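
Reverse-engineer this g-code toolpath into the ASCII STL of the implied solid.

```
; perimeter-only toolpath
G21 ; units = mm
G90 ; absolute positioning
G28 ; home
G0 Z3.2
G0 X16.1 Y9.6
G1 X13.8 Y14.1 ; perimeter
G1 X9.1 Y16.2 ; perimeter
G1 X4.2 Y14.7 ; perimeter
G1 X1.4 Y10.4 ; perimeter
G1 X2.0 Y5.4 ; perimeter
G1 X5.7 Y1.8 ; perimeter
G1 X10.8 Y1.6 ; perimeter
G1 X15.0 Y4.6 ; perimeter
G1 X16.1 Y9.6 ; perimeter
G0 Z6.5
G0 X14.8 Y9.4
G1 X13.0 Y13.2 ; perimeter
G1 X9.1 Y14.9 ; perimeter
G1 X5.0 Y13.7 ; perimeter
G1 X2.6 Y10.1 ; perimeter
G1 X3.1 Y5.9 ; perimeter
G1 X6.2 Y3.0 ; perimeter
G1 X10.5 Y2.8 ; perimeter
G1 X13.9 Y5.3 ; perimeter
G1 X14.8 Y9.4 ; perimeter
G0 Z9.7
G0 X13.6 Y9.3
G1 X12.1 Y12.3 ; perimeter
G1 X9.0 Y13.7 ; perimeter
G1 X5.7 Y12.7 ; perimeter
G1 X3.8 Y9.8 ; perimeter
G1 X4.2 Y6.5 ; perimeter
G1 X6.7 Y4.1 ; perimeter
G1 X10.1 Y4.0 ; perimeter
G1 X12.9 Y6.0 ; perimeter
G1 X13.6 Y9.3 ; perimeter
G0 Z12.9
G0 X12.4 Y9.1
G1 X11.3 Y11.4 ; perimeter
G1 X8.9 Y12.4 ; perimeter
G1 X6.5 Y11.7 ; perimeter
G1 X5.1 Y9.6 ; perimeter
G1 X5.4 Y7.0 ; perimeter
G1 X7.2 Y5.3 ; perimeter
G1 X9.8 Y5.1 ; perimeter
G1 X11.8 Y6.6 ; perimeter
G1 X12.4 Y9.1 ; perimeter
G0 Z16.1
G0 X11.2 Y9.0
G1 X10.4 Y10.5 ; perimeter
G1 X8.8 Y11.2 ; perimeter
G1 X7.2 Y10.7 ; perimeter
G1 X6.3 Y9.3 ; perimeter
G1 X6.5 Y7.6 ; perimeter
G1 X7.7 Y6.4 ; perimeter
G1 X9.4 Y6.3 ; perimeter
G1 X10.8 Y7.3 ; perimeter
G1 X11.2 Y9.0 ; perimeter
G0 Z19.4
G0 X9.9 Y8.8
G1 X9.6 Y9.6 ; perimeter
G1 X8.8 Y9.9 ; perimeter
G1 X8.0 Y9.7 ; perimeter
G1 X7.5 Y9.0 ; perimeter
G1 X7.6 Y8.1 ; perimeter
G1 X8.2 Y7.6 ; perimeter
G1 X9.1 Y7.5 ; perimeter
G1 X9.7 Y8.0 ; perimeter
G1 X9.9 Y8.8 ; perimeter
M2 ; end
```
solid part
  facet normal 0.0000 0.0000 -1.0000
    outer loop
      vertex 9.2 17.4 0.0
      vertex 14.7 15.0 0.0
      vertex 17.3 9.7 0.0
    endloop
  endfacet
  facet normal 0.0000 0.0000 -1.0000
    outer loop
      vertex 3.5 15.7 0.0
      vertex 9.2 17.4 0.0
      vertex 17.3 9.7 0.0
    endloop
  endfacet
  facet normal 0.0000 0.0000 -1.0000
    outer loop
      vertex 0.2 10.7 0.0
      vertex 3.5 15.7 0.0
      vertex 17.3 9.7 0.0
    endloop
  endfacet
  facet normal 0.0000 0.0000 -1.0000
    outer loop
      vertex 0.9 4.8 0.0
      vertex 0.2 10.7 0.0
      vertex 17.3 9.7 0.0
    endloop
  endfacet
  facet normal 0.0000 0.0000 -1.0000
    outer loop
      vertex 5.2 0.7 0.0
      vertex 0.9 4.8 0.0
      vertex 17.3 9.7 0.0
    endloop
  endfacet
  facet normal 0.0000 0.0000 -1.0000
    outer loop
      vertex 11.2 0.4 0.0
      vertex 5.2 0.7 0.0
      vertex 17.3 9.7 0.0
    endloop
  endfacet
  facet normal 0.0000 0.0000 -1.0000
    outer loop
      vertex 16.0 3.9 0.0
      vertex 11.2 0.4 0.0
      vertex 17.3 9.7 0.0
    endloop
  endfacet
  facet normal 0.8444 0.4142 0.3397
    outer loop
      vertex 17.3 9.7 0.0
      vertex 14.7 15.0 0.0
      vertex 8.7 8.7 22.6
    endloop
  endfacet
  facet normal 0.3761 0.8619 0.3401
    outer loop
      vertex 14.7 15.0 0.0
      vertex 9.2 17.4 0.0
      vertex 8.7 8.7 22.6
    endloop
  endfacet
  facet normal -0.2687 0.9009 0.3409
    outer loop
      vertex 9.2 17.4 0.0
      vertex 3.5 15.7 0.0
      vertex 8.7 8.7 22.6
    endloop
  endfacet
  facet normal -0.7846 0.5178 0.3409
    outer loop
      vertex 3.5 15.7 0.0
      vertex 0.2 10.7 0.0
      vertex 8.7 8.7 22.6
    endloop
  endfacet
  facet normal -0.9334 -0.1107 0.3413
    outer loop
      vertex 0.2 10.7 0.0
      vertex 0.9 4.8 0.0
      vertex 8.7 8.7 22.6
    endloop
  endfacet
  facet normal -0.6486 -0.6803 0.3413
    outer loop
      vertex 0.9 4.8 0.0
      vertex 5.2 0.7 0.0
      vertex 8.7 8.7 22.6
    endloop
  endfacet
  facet normal -0.0470 -0.9393 0.3398
    outer loop
      vertex 5.2 0.7 0.0
      vertex 11.2 0.4 0.0
      vertex 8.7 8.7 22.6
    endloop
  endfacet
  facet normal 0.5540 -0.7598 0.3403
    outer loop
      vertex 11.2 0.4 0.0
      vertex 16.0 3.9 0.0
      vertex 8.7 8.7 22.6
    endloop
  endfacet
  facet normal 0.9176 -0.2057 0.3401
    outer loop
      vertex 16.0 3.9 0.0
      vertex 17.3 9.7 0.0
      vertex 8.7 8.7 22.6
    endloop
  endfacet
endsolid part

The G0 Z moves step by Δz≈3.2 mm. The G1 loops shrink linearly with z, so the solid tapers from its base footprint up to z≈22.6. Closing with a flat bottom cap and the tapered top and triangulating gives 16 facets — a regular 9-sided pyramid, base circumscribed radius ≈ 8.7 mm, apex at z ≈ 22.6 mm.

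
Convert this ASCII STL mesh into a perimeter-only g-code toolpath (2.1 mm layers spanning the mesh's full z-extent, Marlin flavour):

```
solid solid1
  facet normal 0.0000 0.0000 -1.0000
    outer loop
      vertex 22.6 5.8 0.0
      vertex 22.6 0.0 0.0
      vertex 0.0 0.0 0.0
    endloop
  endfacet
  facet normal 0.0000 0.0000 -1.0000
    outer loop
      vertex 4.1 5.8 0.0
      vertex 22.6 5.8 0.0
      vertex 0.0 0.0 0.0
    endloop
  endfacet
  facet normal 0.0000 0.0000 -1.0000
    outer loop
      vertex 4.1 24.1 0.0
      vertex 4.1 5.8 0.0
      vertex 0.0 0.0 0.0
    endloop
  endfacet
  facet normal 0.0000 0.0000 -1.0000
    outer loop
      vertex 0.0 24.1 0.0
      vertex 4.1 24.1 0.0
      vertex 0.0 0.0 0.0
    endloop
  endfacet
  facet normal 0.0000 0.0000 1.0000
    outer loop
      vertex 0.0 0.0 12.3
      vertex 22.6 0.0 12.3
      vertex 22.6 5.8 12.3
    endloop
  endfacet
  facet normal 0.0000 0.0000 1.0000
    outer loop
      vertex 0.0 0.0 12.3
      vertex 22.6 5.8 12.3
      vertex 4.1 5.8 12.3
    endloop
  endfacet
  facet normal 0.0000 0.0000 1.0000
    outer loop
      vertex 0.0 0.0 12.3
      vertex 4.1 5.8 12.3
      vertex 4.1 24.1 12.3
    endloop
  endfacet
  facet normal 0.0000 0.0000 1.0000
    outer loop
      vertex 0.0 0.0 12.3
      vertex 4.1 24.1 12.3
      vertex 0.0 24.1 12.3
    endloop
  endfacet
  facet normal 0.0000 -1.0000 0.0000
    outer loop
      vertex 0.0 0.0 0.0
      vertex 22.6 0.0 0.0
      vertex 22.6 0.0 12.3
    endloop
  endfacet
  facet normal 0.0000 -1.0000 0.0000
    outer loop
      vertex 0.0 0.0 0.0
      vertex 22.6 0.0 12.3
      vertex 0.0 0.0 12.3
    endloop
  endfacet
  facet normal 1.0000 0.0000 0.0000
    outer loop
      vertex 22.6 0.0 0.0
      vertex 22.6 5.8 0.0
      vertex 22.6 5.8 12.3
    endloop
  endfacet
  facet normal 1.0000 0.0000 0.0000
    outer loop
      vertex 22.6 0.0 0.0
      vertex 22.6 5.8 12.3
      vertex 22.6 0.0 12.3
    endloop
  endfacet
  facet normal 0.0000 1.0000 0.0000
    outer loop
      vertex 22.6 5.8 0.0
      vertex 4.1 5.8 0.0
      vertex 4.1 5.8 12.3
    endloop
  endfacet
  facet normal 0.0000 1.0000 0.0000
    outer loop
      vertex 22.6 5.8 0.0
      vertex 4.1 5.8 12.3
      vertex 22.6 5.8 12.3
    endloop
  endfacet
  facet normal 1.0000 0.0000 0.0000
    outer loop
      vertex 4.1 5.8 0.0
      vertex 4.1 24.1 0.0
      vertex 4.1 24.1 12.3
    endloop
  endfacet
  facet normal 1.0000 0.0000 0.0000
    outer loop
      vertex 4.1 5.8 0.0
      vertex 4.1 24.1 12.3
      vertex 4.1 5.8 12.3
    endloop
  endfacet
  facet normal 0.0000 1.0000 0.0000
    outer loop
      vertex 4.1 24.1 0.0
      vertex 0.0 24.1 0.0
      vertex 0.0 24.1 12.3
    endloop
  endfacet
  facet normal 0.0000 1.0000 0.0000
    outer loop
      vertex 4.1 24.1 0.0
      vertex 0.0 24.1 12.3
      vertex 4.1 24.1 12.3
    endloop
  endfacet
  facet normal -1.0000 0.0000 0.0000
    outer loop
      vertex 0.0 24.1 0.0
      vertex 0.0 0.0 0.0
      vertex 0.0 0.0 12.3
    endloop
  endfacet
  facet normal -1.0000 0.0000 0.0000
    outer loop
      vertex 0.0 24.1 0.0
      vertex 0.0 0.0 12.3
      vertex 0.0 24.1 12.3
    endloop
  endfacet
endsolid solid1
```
; perimeter-only toolpath
G21 ; units = mm
G90 ; absolute positioning
G28 ; home
; layer 1
G0 Z2.1
G0 X0.0 Y0.0
G1 X22.6 Y0.0
G1 X22.6 Y5.8
G1 X4.1 Y5.8
G1 X4.1 Y24.1
G1 X0.0 Y24.1
G1 X0.0 Y0.0
; layer 2
G0 Z4.1
G0 X0.0 Y0.0
G1 X22.6 Y0.0
G1 X22.6 Y5.8
G1 X4.1 Y5.8
G1 X4.1 Y24.1
G1 X0.0 Y24.1
G1 X0.0 Y0.0
; layer 3
G0 Z6.2
G0 X0.0 Y0.0
G1 X22.6 Y0.0
G1 X22.6 Y5.8
G1 X4.1 Y5.8
G1 X4.1 Y24.1
G1 X0.0 Y24.1
G1 X0.0 Y0.0
; layer 4
G0 Z8.2
G0 X0.0 Y0.0
G1 X22.6 Y0.0
G1 X22.6 Y5.8
G1 X4.1 Y5.8
G1 X4.1 Y24.1
G1 X0.0 Y24.1
G1 X0.0 Y0.0
; layer 5
G0 Z10.3
G0 X0.0 Y0.0
G1 X22.6 Y0.0
G1 X22.6 Y5.8
G1 X4.1 Y5.8
G1 X4.1 Y24.1
G1 X0.0 Y24.1
G1 X0.0 Y0.0
; layer 6
G0 Z12.3
G0 X0.0 Y0.0
G1 X22.6 Y0.0
G1 X22.6 Y5.8
G1 X4.1 Y5.8
G1 X4.1 Y24.1
G1 X0.0 Y24.1
G1 X0.0 Y0.0
M2 ; end

The solid is an L-shaped prism: outer 22.6 × 24.1 mm, arm thicknesses ≈ 5.8 mm (horizontal) and 4.1 mm (vertical), extruded 12.3 mm in z. Slicing at Δz = 2.1 mm — 6 equal slices spanning the solid's height, so layer i sits at z = i·h/6 — gives 6 non-empty perimeters. Each is a 6-segment closed polygon; G0 lifts to the layer z and rapids to the start vertex, then G1 traces the edges.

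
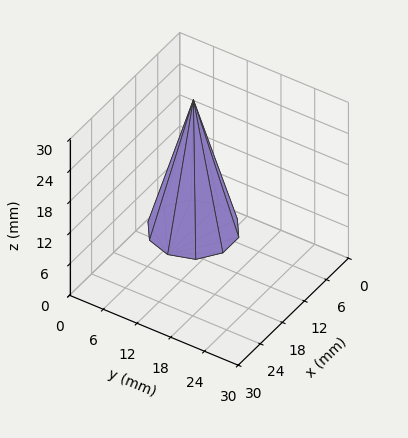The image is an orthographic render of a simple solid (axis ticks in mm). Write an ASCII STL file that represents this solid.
Reading the render: the shape is a regular 10-sided pyramid, base circumscribed radius ≈ 7 mm, apex at z ≈ 25 mm (dimensions read to the nearest mm from the axis ticks). For the STL, each face is triangulated and given an outward normal.

solid part
  facet normal 0.0000 0.0000 -1.0000
    outer loop
      vertex 9.163 13.657 0.000
      vertex 12.663 11.114 0.000
      vertex 14.000 7.000 0.000
    endloop
  endfacet
  facet normal 0.0000 0.0000 -1.0000
    outer loop
      vertex 4.837 13.657 0.000
      vertex 9.163 13.657 0.000
      vertex 14.000 7.000 0.000
    endloop
  endfacet
  facet normal 0.0000 0.0000 -1.0000
    outer loop
      vertex 1.337 11.114 0.000
      vertex 4.837 13.657 0.000
      vertex 14.000 7.000 0.000
    endloop
  endfacet
  facet normal 0.0000 0.0000 -1.0000
    outer loop
      vertex 0.000 7.000 0.000
      vertex 1.337 11.114 0.000
      vertex 14.000 7.000 0.000
    endloop
  endfacet
  facet normal 0.0000 0.0000 -1.0000
    outer loop
      vertex 1.337 2.886 0.000
      vertex 0.000 7.000 0.000
      vertex 14.000 7.000 0.000
    endloop
  endfacet
  facet normal 0.0000 0.0000 -1.0000
    outer loop
      vertex 4.837 0.343 0.000
      vertex 1.337 2.886 0.000
      vertex 14.000 7.000 0.000
    endloop
  endfacet
  facet normal 0.0000 0.0000 -1.0000
    outer loop
      vertex 9.163 0.343 0.000
      vertex 4.837 0.343 0.000
      vertex 14.000 7.000 0.000
    endloop
  endfacet
  facet normal 0.0000 0.0000 -1.0000
    outer loop
      vertex 12.663 2.886 0.000
      vertex 9.163 0.343 0.000
      vertex 14.000 7.000 0.000
    endloop
  endfacet
  facet normal 0.9190 0.2987 0.2573
    outer loop
      vertex 14.000 7.000 0.000
      vertex 12.663 11.114 0.000
      vertex 7.000 7.000 25.000
    endloop
  endfacet
  facet normal 0.5680 0.7818 0.2573
    outer loop
      vertex 12.663 11.114 0.000
      vertex 9.163 13.657 0.000
      vertex 7.000 7.000 25.000
    endloop
  endfacet
  facet normal 0.0000 0.9663 0.2573
    outer loop
      vertex 9.163 13.657 0.000
      vertex 4.837 13.657 0.000
      vertex 7.000 7.000 25.000
    endloop
  endfacet
  facet normal -0.5680 0.7818 0.2573
    outer loop
      vertex 4.837 13.657 0.000
      vertex 1.337 11.114 0.000
      vertex 7.000 7.000 25.000
    endloop
  endfacet
  facet normal -0.9190 0.2987 0.2573
    outer loop
      vertex 1.337 11.114 0.000
      vertex 0.000 7.000 0.000
      vertex 7.000 7.000 25.000
    endloop
  endfacet
  facet normal -0.9190 -0.2987 0.2573
    outer loop
      vertex 0.000 7.000 0.000
      vertex 1.337 2.886 0.000
      vertex 7.000 7.000 25.000
    endloop
  endfacet
  facet normal -0.5680 -0.7818 0.2573
    outer loop
      vertex 1.337 2.886 0.000
      vertex 4.837 0.343 0.000
      vertex 7.000 7.000 25.000
    endloop
  endfacet
  facet normal 0.0000 -0.9663 0.2573
    outer loop
      vertex 4.837 0.343 0.000
      vertex 9.163 0.343 0.000
      vertex 7.000 7.000 25.000
    endloop
  endfacet
  facet normal 0.5680 -0.7818 0.2573
    outer loop
      vertex 9.163 0.343 0.000
      vertex 12.663 2.886 0.000
      vertex 7.000 7.000 25.000
    endloop
  endfacet
  facet normal 0.9190 -0.2987 0.2573
    outer loop
      vertex 12.663 2.886 0.000
      vertex 14.000 7.000 0.000
      vertex 7.000 7.000 25.000
    endloop
  endfacet
endsolid part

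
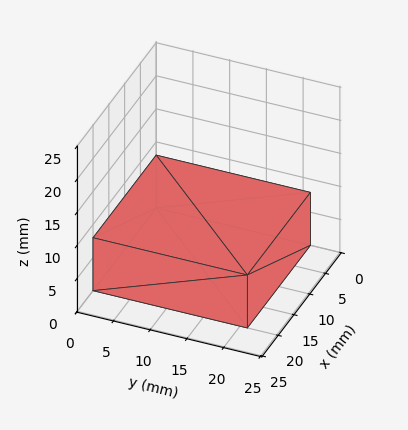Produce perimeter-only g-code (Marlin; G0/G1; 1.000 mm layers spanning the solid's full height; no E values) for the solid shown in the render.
Reading the render: the shape is a rectangular box, roughly 20 × 21 mm footprint and 8 mm tall (dimensions read to the nearest mm from the axis ticks). For the g-code, the solid's height is divided into equal slices at the stated Δz and each level perimeter traced with G1 moves after a G0 lift.

; perimeter-only toolpath
G21 ; units = mm
G90 ; absolute positioning
G28 ; home
; layer 1
G0 Z1.000
G0 X0.000 Y0.000
G1 X20.000 Y0.000
G1 X20.000 Y21.000
G1 X0.000 Y21.000
G1 X0.000 Y0.000
; layer 2
G0 Z2.000
G0 X0.000 Y0.000
G1 X20.000 Y0.000
G1 X20.000 Y21.000
G1 X0.000 Y21.000
G1 X0.000 Y0.000
; layer 3
G0 Z3.000
G0 X0.000 Y0.000
G1 X20.000 Y0.000
G1 X20.000 Y21.000
G1 X0.000 Y21.000
G1 X0.000 Y0.000
; layer 4
G0 Z4.000
G0 X0.000 Y0.000
G1 X20.000 Y0.000
G1 X20.000 Y21.000
G1 X0.000 Y21.000
G1 X0.000 Y0.000
; layer 5
G0 Z5.000
G0 X0.000 Y0.000
G1 X20.000 Y0.000
G1 X20.000 Y21.000
G1 X0.000 Y21.000
G1 X0.000 Y0.000
; layer 6
G0 Z6.000
G0 X0.000 Y0.000
G1 X20.000 Y0.000
G1 X20.000 Y21.000
G1 X0.000 Y21.000
G1 X0.000 Y0.000
; layer 7
G0 Z7.000
G0 X0.000 Y0.000
G1 X20.000 Y0.000
G1 X20.000 Y21.000
G1 X0.000 Y21.000
G1 X0.000 Y0.000
; layer 8
G0 Z8.000
G0 X0.000 Y0.000
G1 X20.000 Y0.000
G1 X20.000 Y21.000
G1 X0.000 Y21.000
G1 X0.000 Y0.000
M2 ; end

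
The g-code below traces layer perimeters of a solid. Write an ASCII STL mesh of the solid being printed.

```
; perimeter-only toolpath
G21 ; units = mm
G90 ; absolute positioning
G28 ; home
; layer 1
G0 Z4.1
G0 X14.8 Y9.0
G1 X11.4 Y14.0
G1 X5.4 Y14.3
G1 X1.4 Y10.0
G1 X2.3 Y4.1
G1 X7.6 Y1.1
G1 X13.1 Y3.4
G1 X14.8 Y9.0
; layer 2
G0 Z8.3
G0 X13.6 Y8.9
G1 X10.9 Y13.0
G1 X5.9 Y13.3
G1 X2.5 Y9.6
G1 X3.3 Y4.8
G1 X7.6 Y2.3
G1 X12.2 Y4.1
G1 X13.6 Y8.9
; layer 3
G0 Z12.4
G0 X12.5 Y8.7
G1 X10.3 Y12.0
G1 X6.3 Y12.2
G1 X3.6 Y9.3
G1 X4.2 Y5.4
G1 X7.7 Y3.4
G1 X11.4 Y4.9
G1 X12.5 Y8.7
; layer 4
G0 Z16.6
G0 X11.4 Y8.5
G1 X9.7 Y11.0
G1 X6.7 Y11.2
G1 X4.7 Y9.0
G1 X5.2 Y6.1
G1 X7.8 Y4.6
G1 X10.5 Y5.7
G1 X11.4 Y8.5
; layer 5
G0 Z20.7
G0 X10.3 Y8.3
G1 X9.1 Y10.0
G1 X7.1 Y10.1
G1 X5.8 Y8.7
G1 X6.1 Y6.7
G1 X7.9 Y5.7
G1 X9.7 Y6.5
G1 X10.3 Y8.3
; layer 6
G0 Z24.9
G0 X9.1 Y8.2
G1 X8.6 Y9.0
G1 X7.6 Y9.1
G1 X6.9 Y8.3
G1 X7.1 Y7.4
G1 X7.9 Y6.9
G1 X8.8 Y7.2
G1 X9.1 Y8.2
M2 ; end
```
solid part
  facet normal 0.0000 0.0000 -1.0000
    outer loop
      vertex 5.0 15.4 0.0
      vertex 12.0 15.0 0.0
      vertex 15.9 9.2 0.0
    endloop
  endfacet
  facet normal 0.0000 0.0000 -1.0000
    outer loop
      vertex 0.3 10.3 0.0
      vertex 5.0 15.4 0.0
      vertex 15.9 9.2 0.0
    endloop
  endfacet
  facet normal 0.0000 0.0000 -1.0000
    outer loop
      vertex 1.4 3.5 0.0
      vertex 0.3 10.3 0.0
      vertex 15.9 9.2 0.0
    endloop
  endfacet
  facet normal 0.0000 0.0000 -1.0000
    outer loop
      vertex 7.5 0.0 0.0
      vertex 1.4 3.5 0.0
      vertex 15.9 9.2 0.0
    endloop
  endfacet
  facet normal 0.0000 0.0000 -1.0000
    outer loop
      vertex 13.9 2.6 0.0
      vertex 7.5 0.0 0.0
      vertex 15.9 9.2 0.0
    endloop
  endfacet
  facet normal 0.8052 0.5414 0.2418
    outer loop
      vertex 15.9 9.2 0.0
      vertex 12.0 15.0 0.0
      vertex 8.0 8.0 29.0
    endloop
  endfacet
  facet normal 0.0554 0.9688 0.2415
    outer loop
      vertex 12.0 15.0 0.0
      vertex 5.0 15.4 0.0
      vertex 8.0 8.0 29.0
    endloop
  endfacet
  facet normal -0.7136 0.6576 0.2416
    outer loop
      vertex 5.0 15.4 0.0
      vertex 0.3 10.3 0.0
      vertex 8.0 8.0 29.0
    endloop
  endfacet
  facet normal -0.9578 -0.1549 0.2420
    outer loop
      vertex 0.3 10.3 0.0
      vertex 1.4 3.5 0.0
      vertex 8.0 8.0 29.0
    endloop
  endfacet
  facet normal -0.4831 -0.8419 0.2406
    outer loop
      vertex 1.4 3.5 0.0
      vertex 7.5 0.0 0.0
      vertex 8.0 8.0 29.0
    endloop
  endfacet
  facet normal 0.3652 -0.8990 0.2417
    outer loop
      vertex 7.5 0.0 0.0
      vertex 13.9 2.6 0.0
      vertex 8.0 8.0 29.0
    endloop
  endfacet
  facet normal 0.9287 -0.2814 0.2414
    outer loop
      vertex 13.9 2.6 0.0
      vertex 15.9 9.2 0.0
      vertex 8.0 8.0 29.0
    endloop
  endfacet
endsolid part

The G0 Z moves step by Δz≈4.1 mm. The G1 loops shrink linearly with z, so the solid tapers from its base footprint up to z≈29. Closing with a flat bottom cap and the tapered top and triangulating gives 12 facets — a regular 7-sided pyramid, base circumscribed radius ≈ 8 mm, apex at z ≈ 29 mm.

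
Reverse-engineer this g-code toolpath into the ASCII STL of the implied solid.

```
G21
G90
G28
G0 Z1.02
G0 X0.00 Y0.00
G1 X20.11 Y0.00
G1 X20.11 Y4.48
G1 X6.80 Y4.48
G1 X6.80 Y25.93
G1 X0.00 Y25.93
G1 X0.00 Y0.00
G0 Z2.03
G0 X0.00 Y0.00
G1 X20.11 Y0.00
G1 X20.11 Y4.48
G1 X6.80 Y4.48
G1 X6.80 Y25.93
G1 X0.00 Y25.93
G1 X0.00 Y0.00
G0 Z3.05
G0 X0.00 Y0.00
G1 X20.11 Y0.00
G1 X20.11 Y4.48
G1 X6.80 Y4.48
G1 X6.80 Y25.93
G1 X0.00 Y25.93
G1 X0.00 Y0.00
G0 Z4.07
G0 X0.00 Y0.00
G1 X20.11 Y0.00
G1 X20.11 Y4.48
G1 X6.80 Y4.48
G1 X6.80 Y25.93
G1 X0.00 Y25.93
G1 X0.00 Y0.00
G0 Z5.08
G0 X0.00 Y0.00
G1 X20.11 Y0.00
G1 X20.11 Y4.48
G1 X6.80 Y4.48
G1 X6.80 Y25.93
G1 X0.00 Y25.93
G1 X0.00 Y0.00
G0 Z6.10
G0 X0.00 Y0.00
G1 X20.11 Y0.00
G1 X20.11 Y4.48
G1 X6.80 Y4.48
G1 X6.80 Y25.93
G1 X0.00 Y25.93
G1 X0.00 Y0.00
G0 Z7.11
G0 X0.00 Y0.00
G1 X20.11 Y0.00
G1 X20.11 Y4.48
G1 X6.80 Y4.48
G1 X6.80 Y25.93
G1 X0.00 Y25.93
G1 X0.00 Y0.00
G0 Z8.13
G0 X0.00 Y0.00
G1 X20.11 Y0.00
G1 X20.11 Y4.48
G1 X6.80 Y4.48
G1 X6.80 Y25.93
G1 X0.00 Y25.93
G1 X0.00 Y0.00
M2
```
solid part
  facet normal 0.0000 0.0000 -1.0000
    outer loop
      vertex 20.11 4.48 0.00
      vertex 20.11 0.00 0.00
      vertex 0.00 0.00 0.00
    endloop
  endfacet
  facet normal 0.0000 0.0000 -1.0000
    outer loop
      vertex 6.80 4.48 0.00
      vertex 20.11 4.48 0.00
      vertex 0.00 0.00 0.00
    endloop
  endfacet
  facet normal 0.0000 0.0000 -1.0000
    outer loop
      vertex 6.80 25.93 0.00
      vertex 6.80 4.48 0.00
      vertex 0.00 0.00 0.00
    endloop
  endfacet
  facet normal 0.0000 0.0000 -1.0000
    outer loop
      vertex 0.00 25.93 0.00
      vertex 6.80 25.93 0.00
      vertex 0.00 0.00 0.00
    endloop
  endfacet
  facet normal 0.0000 0.0000 1.0000
    outer loop
      vertex 0.00 0.00 8.13
      vertex 20.11 0.00 8.13
      vertex 20.11 4.48 8.13
    endloop
  endfacet
  facet normal 0.0000 0.0000 1.0000
    outer loop
      vertex 0.00 0.00 8.13
      vertex 20.11 4.48 8.13
      vertex 6.80 4.48 8.13
    endloop
  endfacet
  facet normal 0.0000 0.0000 1.0000
    outer loop
      vertex 0.00 0.00 8.13
      vertex 6.80 4.48 8.13
      vertex 6.80 25.93 8.13
    endloop
  endfacet
  facet normal 0.0000 0.0000 1.0000
    outer loop
      vertex 0.00 0.00 8.13
      vertex 6.80 25.93 8.13
      vertex 0.00 25.93 8.13
    endloop
  endfacet
  facet normal 0.0000 -1.0000 0.0000
    outer loop
      vertex 0.00 0.00 0.00
      vertex 20.11 0.00 0.00
      vertex 20.11 0.00 8.13
    endloop
  endfacet
  facet normal 0.0000 -1.0000 0.0000
    outer loop
      vertex 0.00 0.00 0.00
      vertex 20.11 0.00 8.13
      vertex 0.00 0.00 8.13
    endloop
  endfacet
  facet normal 1.0000 0.0000 0.0000
    outer loop
      vertex 20.11 0.00 0.00
      vertex 20.11 4.48 0.00
      vertex 20.11 4.48 8.13
    endloop
  endfacet
  facet normal 1.0000 0.0000 0.0000
    outer loop
      vertex 20.11 0.00 0.00
      vertex 20.11 4.48 8.13
      vertex 20.11 0.00 8.13
    endloop
  endfacet
  facet normal 0.0000 1.0000 0.0000
    outer loop
      vertex 20.11 4.48 0.00
      vertex 6.80 4.48 0.00
      vertex 6.80 4.48 8.13
    endloop
  endfacet
  facet normal 0.0000 1.0000 0.0000
    outer loop
      vertex 20.11 4.48 0.00
      vertex 6.80 4.48 8.13
      vertex 20.11 4.48 8.13
    endloop
  endfacet
  facet normal 1.0000 0.0000 0.0000
    outer loop
      vertex 6.80 4.48 0.00
      vertex 6.80 25.93 0.00
      vertex 6.80 25.93 8.13
    endloop
  endfacet
  facet normal 1.0000 0.0000 0.0000
    outer loop
      vertex 6.80 4.48 0.00
      vertex 6.80 25.93 8.13
      vertex 6.80 4.48 8.13
    endloop
  endfacet
  facet normal 0.0000 1.0000 0.0000
    outer loop
      vertex 6.80 25.93 0.00
      vertex 0.00 25.93 0.00
      vertex 0.00 25.93 8.13
    endloop
  endfacet
  facet normal 0.0000 1.0000 0.0000
    outer loop
      vertex 6.80 25.93 0.00
      vertex 0.00 25.93 8.13
      vertex 6.80 25.93 8.13
    endloop
  endfacet
  facet normal -1.0000 0.0000 0.0000
    outer loop
      vertex 0.00 25.93 0.00
      vertex 0.00 0.00 0.00
      vertex 0.00 0.00 8.13
    endloop
  endfacet
  facet normal -1.0000 0.0000 0.0000
    outer loop
      vertex 0.00 25.93 0.00
      vertex 0.00 0.00 8.13
      vertex 0.00 25.93 8.13
    endloop
  endfacet
endsolid part

The G0 Z moves step by Δz≈1.02 mm. Every layer's G1 loop is the same polygon, so the solid is a straight extrusion of it from z=0 to z≈8.13. Closing with flat bottom and top caps and triangulating gives 20 facets — an L-shaped prism: outer 20.1 × 25.9 mm, arm thicknesses ≈ 4.48 mm (horizontal) and 6.8 mm (vertical), extruded 8.13 mm in z.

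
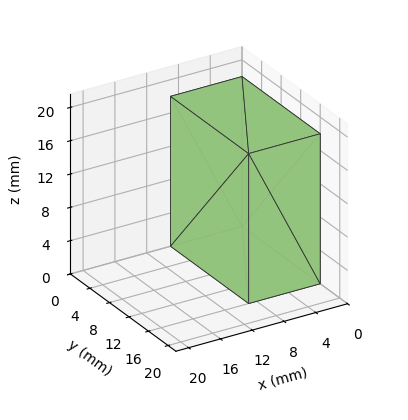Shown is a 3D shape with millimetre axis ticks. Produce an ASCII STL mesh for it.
Reading the render: the shape is a rectangular box, roughly 9 × 16 mm footprint and 18 mm tall (dimensions read to the nearest mm from the axis ticks). For the STL, each face is triangulated and given an outward normal.

solid part
  facet normal 0.0000 0.0000 -1.0000
    outer loop
      vertex 9.000 16.000 0.000
      vertex 9.000 0.000 0.000
      vertex 0.000 0.000 0.000
    endloop
  endfacet
  facet normal 0.0000 0.0000 -1.0000
    outer loop
      vertex 0.000 16.000 0.000
      vertex 9.000 16.000 0.000
      vertex 0.000 0.000 0.000
    endloop
  endfacet
  facet normal 0.0000 0.0000 1.0000
    outer loop
      vertex 0.000 0.000 18.000
      vertex 9.000 0.000 18.000
      vertex 9.000 16.000 18.000
    endloop
  endfacet
  facet normal 0.0000 0.0000 1.0000
    outer loop
      vertex 0.000 0.000 18.000
      vertex 9.000 16.000 18.000
      vertex 0.000 16.000 18.000
    endloop
  endfacet
  facet normal 0.0000 -1.0000 0.0000
    outer loop
      vertex 0.000 0.000 0.000
      vertex 9.000 0.000 0.000
      vertex 9.000 0.000 18.000
    endloop
  endfacet
  facet normal 0.0000 -1.0000 0.0000
    outer loop
      vertex 0.000 0.000 0.000
      vertex 9.000 0.000 18.000
      vertex 0.000 0.000 18.000
    endloop
  endfacet
  facet normal 0.0000 1.0000 0.0000
    outer loop
      vertex 9.000 16.000 18.000
      vertex 9.000 16.000 0.000
      vertex 0.000 16.000 0.000
    endloop
  endfacet
  facet normal 0.0000 1.0000 0.0000
    outer loop
      vertex 0.000 16.000 18.000
      vertex 9.000 16.000 18.000
      vertex 0.000 16.000 0.000
    endloop
  endfacet
  facet normal -1.0000 0.0000 0.0000
    outer loop
      vertex 0.000 16.000 18.000
      vertex 0.000 16.000 0.000
      vertex 0.000 0.000 0.000
    endloop
  endfacet
  facet normal -1.0000 0.0000 0.0000
    outer loop
      vertex 0.000 0.000 18.000
      vertex 0.000 16.000 18.000
      vertex 0.000 0.000 0.000
    endloop
  endfacet
  facet normal 1.0000 0.0000 0.0000
    outer loop
      vertex 9.000 0.000 0.000
      vertex 9.000 16.000 0.000
      vertex 9.000 16.000 18.000
    endloop
  endfacet
  facet normal 1.0000 0.0000 0.0000
    outer loop
      vertex 9.000 0.000 0.000
      vertex 9.000 16.000 18.000
      vertex 9.000 0.000 18.000
    endloop
  endfacet
endsolid part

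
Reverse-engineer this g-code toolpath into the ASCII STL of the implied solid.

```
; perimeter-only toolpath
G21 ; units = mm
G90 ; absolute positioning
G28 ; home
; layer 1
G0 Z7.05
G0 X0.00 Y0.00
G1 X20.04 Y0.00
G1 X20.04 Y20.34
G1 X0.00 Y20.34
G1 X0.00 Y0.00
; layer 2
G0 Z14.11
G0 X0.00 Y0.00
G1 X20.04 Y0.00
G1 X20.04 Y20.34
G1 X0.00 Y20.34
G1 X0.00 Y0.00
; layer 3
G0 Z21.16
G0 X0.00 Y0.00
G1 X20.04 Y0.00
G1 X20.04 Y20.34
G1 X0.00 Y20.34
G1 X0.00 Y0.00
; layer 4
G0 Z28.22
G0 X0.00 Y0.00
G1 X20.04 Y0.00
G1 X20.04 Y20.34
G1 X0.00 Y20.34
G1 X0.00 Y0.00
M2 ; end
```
solid part
  facet normal 0.0000 0.0000 -1.0000
    outer loop
      vertex 20.04 20.34 0.00
      vertex 20.04 0.00 0.00
      vertex 0.00 0.00 0.00
    endloop
  endfacet
  facet normal 0.0000 0.0000 -1.0000
    outer loop
      vertex 0.00 20.34 0.00
      vertex 20.04 20.34 0.00
      vertex 0.00 0.00 0.00
    endloop
  endfacet
  facet normal 0.0000 0.0000 1.0000
    outer loop
      vertex 0.00 0.00 28.22
      vertex 20.04 0.00 28.22
      vertex 20.04 20.34 28.22
    endloop
  endfacet
  facet normal 0.0000 0.0000 1.0000
    outer loop
      vertex 0.00 0.00 28.22
      vertex 20.04 20.34 28.22
      vertex 0.00 20.34 28.22
    endloop
  endfacet
  facet normal 0.0000 -1.0000 0.0000
    outer loop
      vertex 0.00 0.00 0.00
      vertex 20.04 0.00 0.00
      vertex 20.04 0.00 28.22
    endloop
  endfacet
  facet normal 0.0000 -1.0000 0.0000
    outer loop
      vertex 0.00 0.00 0.00
      vertex 20.04 0.00 28.22
      vertex 0.00 0.00 28.22
    endloop
  endfacet
  facet normal 0.0000 1.0000 0.0000
    outer loop
      vertex 20.04 20.34 28.22
      vertex 20.04 20.34 0.00
      vertex 0.00 20.34 0.00
    endloop
  endfacet
  facet normal 0.0000 1.0000 0.0000
    outer loop
      vertex 0.00 20.34 28.22
      vertex 20.04 20.34 28.22
      vertex 0.00 20.34 0.00
    endloop
  endfacet
  facet normal -1.0000 0.0000 0.0000
    outer loop
      vertex 0.00 20.34 28.22
      vertex 0.00 20.34 0.00
      vertex 0.00 0.00 0.00
    endloop
  endfacet
  facet normal -1.0000 0.0000 0.0000
    outer loop
      vertex 0.00 0.00 28.22
      vertex 0.00 20.34 28.22
      vertex 0.00 0.00 0.00
    endloop
  endfacet
  facet normal 1.0000 0.0000 0.0000
    outer loop
      vertex 20.04 0.00 0.00
      vertex 20.04 20.34 0.00
      vertex 20.04 20.34 28.22
    endloop
  endfacet
  facet normal 1.0000 0.0000 0.0000
    outer loop
      vertex 20.04 0.00 0.00
      vertex 20.04 20.34 28.22
      vertex 20.04 0.00 28.22
    endloop
  endfacet
endsolid part

The G0 Z moves step by Δz≈7.05 mm. Every layer's G1 loop is the same polygon, so the solid is a straight extrusion of it from z=0 to z≈28.2. Closing with flat bottom and top caps and triangulating gives 12 facets — a rectangular box, roughly 20 × 20.3 mm footprint and 28.2 mm tall.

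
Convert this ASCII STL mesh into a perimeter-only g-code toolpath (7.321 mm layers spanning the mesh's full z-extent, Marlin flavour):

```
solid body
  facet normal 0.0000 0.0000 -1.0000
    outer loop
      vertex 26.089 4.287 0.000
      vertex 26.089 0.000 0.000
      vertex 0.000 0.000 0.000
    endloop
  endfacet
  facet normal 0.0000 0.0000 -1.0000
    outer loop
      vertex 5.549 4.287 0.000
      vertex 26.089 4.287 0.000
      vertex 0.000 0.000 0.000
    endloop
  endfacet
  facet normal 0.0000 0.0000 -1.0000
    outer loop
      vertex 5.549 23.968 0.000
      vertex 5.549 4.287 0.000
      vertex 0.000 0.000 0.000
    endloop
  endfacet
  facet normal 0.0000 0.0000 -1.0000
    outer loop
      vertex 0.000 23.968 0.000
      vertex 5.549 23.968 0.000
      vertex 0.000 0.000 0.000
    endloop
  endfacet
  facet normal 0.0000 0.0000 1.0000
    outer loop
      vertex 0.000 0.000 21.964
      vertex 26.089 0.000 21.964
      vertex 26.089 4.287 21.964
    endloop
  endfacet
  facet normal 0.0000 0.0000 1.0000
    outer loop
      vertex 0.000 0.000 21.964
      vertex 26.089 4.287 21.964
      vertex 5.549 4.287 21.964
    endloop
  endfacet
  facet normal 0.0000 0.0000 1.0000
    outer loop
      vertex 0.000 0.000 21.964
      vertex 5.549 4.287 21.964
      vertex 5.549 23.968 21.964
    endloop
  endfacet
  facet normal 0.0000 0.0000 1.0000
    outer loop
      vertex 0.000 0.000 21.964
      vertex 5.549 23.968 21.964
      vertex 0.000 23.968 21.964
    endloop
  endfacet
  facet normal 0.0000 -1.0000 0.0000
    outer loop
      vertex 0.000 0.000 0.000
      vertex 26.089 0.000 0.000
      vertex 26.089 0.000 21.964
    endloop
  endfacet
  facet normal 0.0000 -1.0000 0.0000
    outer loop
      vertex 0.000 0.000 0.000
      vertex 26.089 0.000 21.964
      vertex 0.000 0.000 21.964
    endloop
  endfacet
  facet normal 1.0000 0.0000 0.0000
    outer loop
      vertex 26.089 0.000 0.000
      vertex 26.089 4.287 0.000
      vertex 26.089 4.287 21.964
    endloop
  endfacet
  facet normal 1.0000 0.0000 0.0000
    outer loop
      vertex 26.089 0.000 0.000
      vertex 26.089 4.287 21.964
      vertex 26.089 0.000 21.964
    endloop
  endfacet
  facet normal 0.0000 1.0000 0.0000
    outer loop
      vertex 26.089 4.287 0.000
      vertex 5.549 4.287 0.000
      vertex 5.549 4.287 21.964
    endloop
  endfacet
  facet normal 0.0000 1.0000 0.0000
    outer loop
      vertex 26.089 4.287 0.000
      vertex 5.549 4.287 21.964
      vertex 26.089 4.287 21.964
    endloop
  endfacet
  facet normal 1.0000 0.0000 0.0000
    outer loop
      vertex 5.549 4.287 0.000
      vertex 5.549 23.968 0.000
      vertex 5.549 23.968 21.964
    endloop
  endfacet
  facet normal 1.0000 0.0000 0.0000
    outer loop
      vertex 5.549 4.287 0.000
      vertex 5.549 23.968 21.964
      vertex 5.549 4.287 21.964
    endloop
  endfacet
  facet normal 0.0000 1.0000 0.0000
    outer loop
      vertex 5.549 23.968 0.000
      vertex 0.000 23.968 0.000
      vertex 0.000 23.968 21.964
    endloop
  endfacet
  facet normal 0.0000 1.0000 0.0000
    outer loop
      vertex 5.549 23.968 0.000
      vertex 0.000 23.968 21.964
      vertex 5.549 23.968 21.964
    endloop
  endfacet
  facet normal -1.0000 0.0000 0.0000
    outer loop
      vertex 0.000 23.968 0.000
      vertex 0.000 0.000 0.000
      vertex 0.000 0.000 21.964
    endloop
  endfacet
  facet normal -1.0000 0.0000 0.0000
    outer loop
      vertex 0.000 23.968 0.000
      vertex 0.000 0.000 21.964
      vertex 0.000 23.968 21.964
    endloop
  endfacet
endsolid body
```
; perimeter-only toolpath
G21 ; units = mm
G90 ; absolute positioning
G28 ; home
; layer 1
G0 Z7.321
G0 X0.000 Y0.000
G1 X26.089 Y0.000
G1 X26.089 Y4.287
G1 X5.549 Y4.287
G1 X5.549 Y23.968
G1 X0.000 Y23.968
G1 X0.000 Y0.000
; layer 2
G0 Z14.643
G0 X0.000 Y0.000
G1 X26.089 Y0.000
G1 X26.089 Y4.287
G1 X5.549 Y4.287
G1 X5.549 Y23.968
G1 X0.000 Y23.968
G1 X0.000 Y0.000
; layer 3
G0 Z21.964
G0 X0.000 Y0.000
G1 X26.089 Y0.000
G1 X26.089 Y4.287
G1 X5.549 Y4.287
G1 X5.549 Y23.968
G1 X0.000 Y23.968
G1 X0.000 Y0.000
M2 ; end

The solid is an L-shaped prism: outer 26.1 × 24 mm, arm thicknesses ≈ 4.29 mm (horizontal) and 5.55 mm (vertical), extruded 22 mm in z. Slicing at Δz = 7.321 mm — 3 equal slices spanning the solid's height, so layer i sits at z = i·h/3 — gives 3 non-empty perimeters. Each is a 6-segment closed polygon; G0 lifts to the layer z and rapids to the start vertex, then G1 traces the edges.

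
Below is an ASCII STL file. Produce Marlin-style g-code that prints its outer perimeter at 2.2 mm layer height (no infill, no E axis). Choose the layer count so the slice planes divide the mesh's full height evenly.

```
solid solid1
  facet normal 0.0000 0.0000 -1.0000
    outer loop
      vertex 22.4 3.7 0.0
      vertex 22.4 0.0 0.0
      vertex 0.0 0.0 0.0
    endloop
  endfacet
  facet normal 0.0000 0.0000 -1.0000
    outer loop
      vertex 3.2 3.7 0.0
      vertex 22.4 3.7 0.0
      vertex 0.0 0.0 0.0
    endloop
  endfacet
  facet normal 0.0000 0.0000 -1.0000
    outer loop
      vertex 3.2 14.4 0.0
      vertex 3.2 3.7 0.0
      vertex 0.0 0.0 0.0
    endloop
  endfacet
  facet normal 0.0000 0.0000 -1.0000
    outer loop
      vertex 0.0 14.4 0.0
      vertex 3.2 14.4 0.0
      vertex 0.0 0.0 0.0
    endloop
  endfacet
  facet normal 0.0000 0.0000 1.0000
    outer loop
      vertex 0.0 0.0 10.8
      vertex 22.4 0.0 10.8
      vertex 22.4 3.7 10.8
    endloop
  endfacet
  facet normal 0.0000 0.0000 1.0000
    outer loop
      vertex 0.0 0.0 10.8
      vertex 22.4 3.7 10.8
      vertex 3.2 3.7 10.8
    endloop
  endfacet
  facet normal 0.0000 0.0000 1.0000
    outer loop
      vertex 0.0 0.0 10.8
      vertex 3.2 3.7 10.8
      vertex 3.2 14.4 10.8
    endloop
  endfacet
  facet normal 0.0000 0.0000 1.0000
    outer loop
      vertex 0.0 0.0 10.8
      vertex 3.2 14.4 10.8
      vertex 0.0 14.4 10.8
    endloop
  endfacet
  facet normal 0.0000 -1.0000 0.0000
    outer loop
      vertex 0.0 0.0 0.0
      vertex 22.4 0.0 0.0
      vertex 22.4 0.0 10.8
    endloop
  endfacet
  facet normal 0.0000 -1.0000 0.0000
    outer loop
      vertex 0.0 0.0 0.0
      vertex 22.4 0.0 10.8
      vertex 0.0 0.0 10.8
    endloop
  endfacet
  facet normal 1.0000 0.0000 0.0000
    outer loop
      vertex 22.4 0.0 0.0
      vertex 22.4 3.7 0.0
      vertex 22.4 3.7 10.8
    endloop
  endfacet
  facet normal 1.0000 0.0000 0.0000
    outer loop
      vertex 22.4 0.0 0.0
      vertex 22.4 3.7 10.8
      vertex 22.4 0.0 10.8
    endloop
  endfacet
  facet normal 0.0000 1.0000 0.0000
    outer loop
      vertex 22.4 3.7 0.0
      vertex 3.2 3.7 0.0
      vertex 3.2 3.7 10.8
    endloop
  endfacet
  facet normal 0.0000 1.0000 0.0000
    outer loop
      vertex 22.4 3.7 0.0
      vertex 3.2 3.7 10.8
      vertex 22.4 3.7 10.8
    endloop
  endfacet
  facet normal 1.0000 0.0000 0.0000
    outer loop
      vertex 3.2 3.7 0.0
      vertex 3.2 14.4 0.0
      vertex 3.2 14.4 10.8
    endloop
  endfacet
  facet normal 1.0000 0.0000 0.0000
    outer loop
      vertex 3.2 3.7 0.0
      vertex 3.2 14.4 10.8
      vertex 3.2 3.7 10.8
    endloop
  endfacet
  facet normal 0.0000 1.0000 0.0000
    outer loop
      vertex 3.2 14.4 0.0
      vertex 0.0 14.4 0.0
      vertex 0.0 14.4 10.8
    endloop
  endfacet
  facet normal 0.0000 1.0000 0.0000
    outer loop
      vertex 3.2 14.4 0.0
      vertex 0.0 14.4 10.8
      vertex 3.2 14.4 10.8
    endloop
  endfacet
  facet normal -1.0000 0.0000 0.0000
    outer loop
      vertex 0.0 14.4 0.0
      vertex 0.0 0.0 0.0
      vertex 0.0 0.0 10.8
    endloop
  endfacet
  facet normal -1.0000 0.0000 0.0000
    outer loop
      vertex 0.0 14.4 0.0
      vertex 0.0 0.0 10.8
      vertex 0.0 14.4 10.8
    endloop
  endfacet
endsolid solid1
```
; perimeter-only toolpath
G21 ; units = mm
G90 ; absolute positioning
G28 ; home
; layer 1
G0 Z2.2
G0 X0.0 Y0.0
G1 X22.4 Y0.0
G1 X22.4 Y3.7
G1 X3.2 Y3.7
G1 X3.2 Y14.4
G1 X0.0 Y14.4
G1 X0.0 Y0.0
; layer 2
G0 Z4.3
G0 X0.0 Y0.0
G1 X22.4 Y0.0
G1 X22.4 Y3.7
G1 X3.2 Y3.7
G1 X3.2 Y14.4
G1 X0.0 Y14.4
G1 X0.0 Y0.0
; layer 3
G0 Z6.5
G0 X0.0 Y0.0
G1 X22.4 Y0.0
G1 X22.4 Y3.7
G1 X3.2 Y3.7
G1 X3.2 Y14.4
G1 X0.0 Y14.4
G1 X0.0 Y0.0
; layer 4
G0 Z8.6
G0 X0.0 Y0.0
G1 X22.4 Y0.0
G1 X22.4 Y3.7
G1 X3.2 Y3.7
G1 X3.2 Y14.4
G1 X0.0 Y14.4
G1 X0.0 Y0.0
; layer 5
G0 Z10.8
G0 X0.0 Y0.0
G1 X22.4 Y0.0
G1 X22.4 Y3.7
G1 X3.2 Y3.7
G1 X3.2 Y14.4
G1 X0.0 Y14.4
G1 X0.0 Y0.0
M2 ; end

The solid is an L-shaped prism: outer 22.4 × 14.4 mm, arm thicknesses ≈ 3.7 mm (horizontal) and 3.2 mm (vertical), extruded 10.8 mm in z. Slicing at Δz = 2.2 mm — 5 equal slices spanning the solid's height, so layer i sits at z = i·h/5 — gives 5 non-empty perimeters. Each is a 6-segment closed polygon; G0 lifts to the layer z and rapids to the start vertex, then G1 traces the edges.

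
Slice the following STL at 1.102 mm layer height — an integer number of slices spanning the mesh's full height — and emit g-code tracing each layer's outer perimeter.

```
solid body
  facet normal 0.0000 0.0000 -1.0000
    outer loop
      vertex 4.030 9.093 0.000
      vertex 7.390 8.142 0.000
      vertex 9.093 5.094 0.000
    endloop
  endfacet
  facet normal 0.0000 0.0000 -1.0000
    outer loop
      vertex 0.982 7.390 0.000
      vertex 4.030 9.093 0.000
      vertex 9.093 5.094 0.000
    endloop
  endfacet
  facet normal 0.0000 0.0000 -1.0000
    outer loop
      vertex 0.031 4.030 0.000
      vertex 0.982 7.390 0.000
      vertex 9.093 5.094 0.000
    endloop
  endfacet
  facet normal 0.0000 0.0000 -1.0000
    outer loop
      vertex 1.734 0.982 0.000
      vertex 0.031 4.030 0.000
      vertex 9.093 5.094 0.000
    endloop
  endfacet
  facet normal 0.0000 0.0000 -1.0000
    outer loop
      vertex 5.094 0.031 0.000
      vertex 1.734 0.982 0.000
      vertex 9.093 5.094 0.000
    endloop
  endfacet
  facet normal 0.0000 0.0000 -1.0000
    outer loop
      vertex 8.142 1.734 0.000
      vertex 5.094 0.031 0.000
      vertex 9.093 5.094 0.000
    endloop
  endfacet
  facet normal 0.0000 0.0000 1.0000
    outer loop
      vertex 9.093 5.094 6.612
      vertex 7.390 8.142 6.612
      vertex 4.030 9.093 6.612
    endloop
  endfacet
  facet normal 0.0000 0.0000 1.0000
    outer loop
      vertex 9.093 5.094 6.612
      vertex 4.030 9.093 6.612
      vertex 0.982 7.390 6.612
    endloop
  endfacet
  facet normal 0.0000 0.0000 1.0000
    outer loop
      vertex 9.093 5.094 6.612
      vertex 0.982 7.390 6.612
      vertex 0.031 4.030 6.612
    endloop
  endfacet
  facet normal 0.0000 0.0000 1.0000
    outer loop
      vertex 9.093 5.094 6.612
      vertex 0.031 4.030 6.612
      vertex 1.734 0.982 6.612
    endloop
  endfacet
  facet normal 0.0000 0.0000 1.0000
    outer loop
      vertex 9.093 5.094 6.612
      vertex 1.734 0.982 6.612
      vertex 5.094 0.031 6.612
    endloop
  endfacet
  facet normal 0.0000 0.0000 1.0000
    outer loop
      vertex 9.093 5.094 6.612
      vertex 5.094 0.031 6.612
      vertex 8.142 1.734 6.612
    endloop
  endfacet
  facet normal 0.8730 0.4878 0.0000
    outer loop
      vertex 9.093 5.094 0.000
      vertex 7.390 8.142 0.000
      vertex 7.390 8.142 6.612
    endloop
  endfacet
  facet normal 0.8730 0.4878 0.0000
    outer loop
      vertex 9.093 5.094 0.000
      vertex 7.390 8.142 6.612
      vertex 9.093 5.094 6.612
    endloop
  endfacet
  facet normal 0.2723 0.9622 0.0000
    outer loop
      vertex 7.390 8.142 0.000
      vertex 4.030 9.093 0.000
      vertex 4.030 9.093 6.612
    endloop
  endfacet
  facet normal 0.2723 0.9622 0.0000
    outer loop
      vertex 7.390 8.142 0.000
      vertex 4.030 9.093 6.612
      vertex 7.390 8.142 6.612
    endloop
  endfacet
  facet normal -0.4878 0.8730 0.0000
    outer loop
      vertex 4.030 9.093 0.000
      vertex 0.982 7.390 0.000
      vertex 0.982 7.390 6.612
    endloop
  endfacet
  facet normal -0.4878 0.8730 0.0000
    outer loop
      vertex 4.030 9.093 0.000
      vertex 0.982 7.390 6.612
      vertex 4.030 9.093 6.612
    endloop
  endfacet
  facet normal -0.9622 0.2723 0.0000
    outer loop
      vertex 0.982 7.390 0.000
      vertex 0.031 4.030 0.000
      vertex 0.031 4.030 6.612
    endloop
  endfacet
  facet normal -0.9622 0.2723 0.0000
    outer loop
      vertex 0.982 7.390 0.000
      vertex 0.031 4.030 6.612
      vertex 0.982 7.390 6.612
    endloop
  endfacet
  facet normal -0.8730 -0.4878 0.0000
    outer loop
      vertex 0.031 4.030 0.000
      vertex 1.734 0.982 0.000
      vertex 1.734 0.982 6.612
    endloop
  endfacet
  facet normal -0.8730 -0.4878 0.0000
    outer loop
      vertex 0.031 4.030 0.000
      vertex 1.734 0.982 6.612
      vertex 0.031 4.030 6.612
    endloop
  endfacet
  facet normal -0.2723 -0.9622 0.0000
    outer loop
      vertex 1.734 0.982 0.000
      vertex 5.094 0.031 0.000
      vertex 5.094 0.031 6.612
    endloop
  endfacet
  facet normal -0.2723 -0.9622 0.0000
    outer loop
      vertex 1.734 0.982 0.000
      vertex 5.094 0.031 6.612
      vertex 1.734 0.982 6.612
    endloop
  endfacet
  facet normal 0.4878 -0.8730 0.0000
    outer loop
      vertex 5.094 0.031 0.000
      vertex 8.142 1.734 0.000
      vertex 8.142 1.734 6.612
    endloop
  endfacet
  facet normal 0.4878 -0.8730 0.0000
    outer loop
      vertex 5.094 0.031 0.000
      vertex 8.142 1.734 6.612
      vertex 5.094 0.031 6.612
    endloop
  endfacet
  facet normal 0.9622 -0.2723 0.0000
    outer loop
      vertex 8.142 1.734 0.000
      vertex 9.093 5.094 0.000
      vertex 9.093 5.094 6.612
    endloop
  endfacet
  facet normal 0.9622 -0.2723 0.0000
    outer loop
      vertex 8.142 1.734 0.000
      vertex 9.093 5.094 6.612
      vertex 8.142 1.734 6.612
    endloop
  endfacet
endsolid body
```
; perimeter-only toolpath
G21 ; units = mm
G90 ; absolute positioning
G28 ; home
; layer 1
G0 Z1.102
G0 X9.093 Y5.094
G1 X7.390 Y8.142
G1 X4.030 Y9.093
G1 X0.982 Y7.390
G1 X0.031 Y4.030
G1 X1.734 Y0.982
G1 X5.094 Y0.031
G1 X8.142 Y1.734
G1 X9.093 Y5.094
; layer 2
G0 Z2.204
G0 X9.093 Y5.094
G1 X7.390 Y8.142
G1 X4.030 Y9.093
G1 X0.982 Y7.390
G1 X0.031 Y4.030
G1 X1.734 Y0.982
G1 X5.094 Y0.031
G1 X8.142 Y1.734
G1 X9.093 Y5.094
; layer 3
G0 Z3.306
G0 X9.093 Y5.094
G1 X7.390 Y8.142
G1 X4.030 Y9.093
G1 X0.982 Y7.390
G1 X0.031 Y4.030
G1 X1.734 Y0.982
G1 X5.094 Y0.031
G1 X8.142 Y1.734
G1 X9.093 Y5.094
; layer 4
G0 Z4.408
G0 X9.093 Y5.094
G1 X7.390 Y8.142
G1 X4.030 Y9.093
G1 X0.982 Y7.390
G1 X0.031 Y4.030
G1 X1.734 Y0.982
G1 X5.094 Y0.031
G1 X8.142 Y1.734
G1 X9.093 Y5.094
; layer 5
G0 Z5.510
G0 X9.093 Y5.094
G1 X7.390 Y8.142
G1 X4.030 Y9.093
G1 X0.982 Y7.390
G1 X0.031 Y4.030
G1 X1.734 Y0.982
G1 X5.094 Y0.031
G1 X8.142 Y1.734
G1 X9.093 Y5.094
; layer 6
G0 Z6.612
G0 X9.093 Y5.094
G1 X7.390 Y8.142
G1 X4.030 Y9.093
G1 X0.982 Y7.390
G1 X0.031 Y4.030
G1 X1.734 Y0.982
G1 X5.094 Y0.031
G1 X8.142 Y1.734
G1 X9.093 Y5.094
M2 ; end

The solid is a regular 8-sided prism (a cylinder approximated with 8 flat sides), circumscribed radius ≈ 4.56 mm, height ≈ 6.61 mm. Slicing at Δz = 1.102 mm — 6 equal slices spanning the solid's height, so layer i sits at z = i·h/6 — gives 6 non-empty perimeters. Each is a 8-segment closed polygon; G0 lifts to the layer z and rapids to the start vertex, then G1 traces the edges.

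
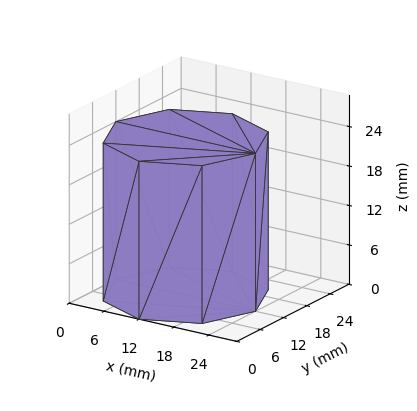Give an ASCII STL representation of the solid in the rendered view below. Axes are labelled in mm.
Reading the render: the shape is a regular 8-sided prism (a cylinder approximated with 8 flat sides), circumscribed radius ≈ 12 mm, height ≈ 24 mm (dimensions read to the nearest mm from the axis ticks). For the STL, each face is triangulated and given an outward normal.

solid part
  facet normal 0.0000 0.0000 -1.0000
    outer loop
      vertex 12.0 24.0 0.0
      vertex 20.5 20.5 0.0
      vertex 24.0 12.0 0.0
    endloop
  endfacet
  facet normal 0.0000 0.0000 -1.0000
    outer loop
      vertex 3.5 20.5 0.0
      vertex 12.0 24.0 0.0
      vertex 24.0 12.0 0.0
    endloop
  endfacet
  facet normal 0.0000 0.0000 -1.0000
    outer loop
      vertex 0.0 12.0 0.0
      vertex 3.5 20.5 0.0
      vertex 24.0 12.0 0.0
    endloop
  endfacet
  facet normal 0.0000 0.0000 -1.0000
    outer loop
      vertex 3.5 3.5 0.0
      vertex 0.0 12.0 0.0
      vertex 24.0 12.0 0.0
    endloop
  endfacet
  facet normal 0.0000 0.0000 -1.0000
    outer loop
      vertex 12.0 0.0 0.0
      vertex 3.5 3.5 0.0
      vertex 24.0 12.0 0.0
    endloop
  endfacet
  facet normal 0.0000 0.0000 -1.0000
    outer loop
      vertex 20.5 3.5 0.0
      vertex 12.0 0.0 0.0
      vertex 24.0 12.0 0.0
    endloop
  endfacet
  facet normal 0.0000 0.0000 1.0000
    outer loop
      vertex 24.0 12.0 24.0
      vertex 20.5 20.5 24.0
      vertex 12.0 24.0 24.0
    endloop
  endfacet
  facet normal 0.0000 0.0000 1.0000
    outer loop
      vertex 24.0 12.0 24.0
      vertex 12.0 24.0 24.0
      vertex 3.5 20.5 24.0
    endloop
  endfacet
  facet normal 0.0000 0.0000 1.0000
    outer loop
      vertex 24.0 12.0 24.0
      vertex 3.5 20.5 24.0
      vertex 0.0 12.0 24.0
    endloop
  endfacet
  facet normal 0.0000 0.0000 1.0000
    outer loop
      vertex 24.0 12.0 24.0
      vertex 0.0 12.0 24.0
      vertex 3.5 3.5 24.0
    endloop
  endfacet
  facet normal 0.0000 0.0000 1.0000
    outer loop
      vertex 24.0 12.0 24.0
      vertex 3.5 3.5 24.0
      vertex 12.0 0.0 24.0
    endloop
  endfacet
  facet normal 0.0000 0.0000 1.0000
    outer loop
      vertex 24.0 12.0 24.0
      vertex 12.0 0.0 24.0
      vertex 20.5 3.5 24.0
    endloop
  endfacet
  facet normal 0.9247 0.3807 0.0000
    outer loop
      vertex 24.0 12.0 0.0
      vertex 20.5 20.5 0.0
      vertex 20.5 20.5 24.0
    endloop
  endfacet
  facet normal 0.9247 0.3807 0.0000
    outer loop
      vertex 24.0 12.0 0.0
      vertex 20.5 20.5 24.0
      vertex 24.0 12.0 24.0
    endloop
  endfacet
  facet normal 0.3807 0.9247 0.0000
    outer loop
      vertex 20.5 20.5 0.0
      vertex 12.0 24.0 0.0
      vertex 12.0 24.0 24.0
    endloop
  endfacet
  facet normal 0.3807 0.9247 0.0000
    outer loop
      vertex 20.5 20.5 0.0
      vertex 12.0 24.0 24.0
      vertex 20.5 20.5 24.0
    endloop
  endfacet
  facet normal -0.3807 0.9247 0.0000
    outer loop
      vertex 12.0 24.0 0.0
      vertex 3.5 20.5 0.0
      vertex 3.5 20.5 24.0
    endloop
  endfacet
  facet normal -0.3807 0.9247 0.0000
    outer loop
      vertex 12.0 24.0 0.0
      vertex 3.5 20.5 24.0
      vertex 12.0 24.0 24.0
    endloop
  endfacet
  facet normal -0.9247 0.3807 0.0000
    outer loop
      vertex 3.5 20.5 0.0
      vertex 0.0 12.0 0.0
      vertex 0.0 12.0 24.0
    endloop
  endfacet
  facet normal -0.9247 0.3807 0.0000
    outer loop
      vertex 3.5 20.5 0.0
      vertex 0.0 12.0 24.0
      vertex 3.5 20.5 24.0
    endloop
  endfacet
  facet normal -0.9247 -0.3807 0.0000
    outer loop
      vertex 0.0 12.0 0.0
      vertex 3.5 3.5 0.0
      vertex 3.5 3.5 24.0
    endloop
  endfacet
  facet normal -0.9247 -0.3807 0.0000
    outer loop
      vertex 0.0 12.0 0.0
      vertex 3.5 3.5 24.0
      vertex 0.0 12.0 24.0
    endloop
  endfacet
  facet normal -0.3807 -0.9247 0.0000
    outer loop
      vertex 3.5 3.5 0.0
      vertex 12.0 0.0 0.0
      vertex 12.0 0.0 24.0
    endloop
  endfacet
  facet normal -0.3807 -0.9247 0.0000
    outer loop
      vertex 3.5 3.5 0.0
      vertex 12.0 0.0 24.0
      vertex 3.5 3.5 24.0
    endloop
  endfacet
  facet normal 0.3807 -0.9247 0.0000
    outer loop
      vertex 12.0 0.0 0.0
      vertex 20.5 3.5 0.0
      vertex 20.5 3.5 24.0
    endloop
  endfacet
  facet normal 0.3807 -0.9247 0.0000
    outer loop
      vertex 12.0 0.0 0.0
      vertex 20.5 3.5 24.0
      vertex 12.0 0.0 24.0
    endloop
  endfacet
  facet normal 0.9247 -0.3807 0.0000
    outer loop
      vertex 20.5 3.5 0.0
      vertex 24.0 12.0 0.0
      vertex 24.0 12.0 24.0
    endloop
  endfacet
  facet normal 0.9247 -0.3807 0.0000
    outer loop
      vertex 20.5 3.5 0.0
      vertex 24.0 12.0 24.0
      vertex 20.5 3.5 24.0
    endloop
  endfacet
endsolid part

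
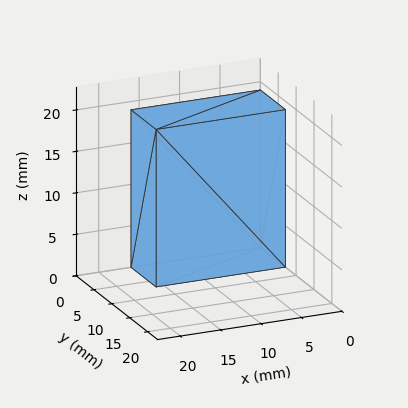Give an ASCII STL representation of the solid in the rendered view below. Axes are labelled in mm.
Reading the render: the shape is a rectangular box, roughly 16 × 7 mm footprint and 19 mm tall (dimensions read to the nearest mm from the axis ticks). For the STL, each face is triangulated and given an outward normal.

solid part
  facet normal 0.0000 0.0000 -1.0000
    outer loop
      vertex 16.000 7.000 0.000
      vertex 16.000 0.000 0.000
      vertex 0.000 0.000 0.000
    endloop
  endfacet
  facet normal 0.0000 0.0000 -1.0000
    outer loop
      vertex 0.000 7.000 0.000
      vertex 16.000 7.000 0.000
      vertex 0.000 0.000 0.000
    endloop
  endfacet
  facet normal 0.0000 0.0000 1.0000
    outer loop
      vertex 0.000 0.000 19.000
      vertex 16.000 0.000 19.000
      vertex 16.000 7.000 19.000
    endloop
  endfacet
  facet normal 0.0000 0.0000 1.0000
    outer loop
      vertex 0.000 0.000 19.000
      vertex 16.000 7.000 19.000
      vertex 0.000 7.000 19.000
    endloop
  endfacet
  facet normal 0.0000 -1.0000 0.0000
    outer loop
      vertex 0.000 0.000 0.000
      vertex 16.000 0.000 0.000
      vertex 16.000 0.000 19.000
    endloop
  endfacet
  facet normal 0.0000 -1.0000 0.0000
    outer loop
      vertex 0.000 0.000 0.000
      vertex 16.000 0.000 19.000
      vertex 0.000 0.000 19.000
    endloop
  endfacet
  facet normal 0.0000 1.0000 0.0000
    outer loop
      vertex 16.000 7.000 19.000
      vertex 16.000 7.000 0.000
      vertex 0.000 7.000 0.000
    endloop
  endfacet
  facet normal 0.0000 1.0000 0.0000
    outer loop
      vertex 0.000 7.000 19.000
      vertex 16.000 7.000 19.000
      vertex 0.000 7.000 0.000
    endloop
  endfacet
  facet normal -1.0000 0.0000 0.0000
    outer loop
      vertex 0.000 7.000 19.000
      vertex 0.000 7.000 0.000
      vertex 0.000 0.000 0.000
    endloop
  endfacet
  facet normal -1.0000 0.0000 0.0000
    outer loop
      vertex 0.000 0.000 19.000
      vertex 0.000 7.000 19.000
      vertex 0.000 0.000 0.000
    endloop
  endfacet
  facet normal 1.0000 0.0000 0.0000
    outer loop
      vertex 16.000 0.000 0.000
      vertex 16.000 7.000 0.000
      vertex 16.000 7.000 19.000
    endloop
  endfacet
  facet normal 1.0000 0.0000 0.0000
    outer loop
      vertex 16.000 0.000 0.000
      vertex 16.000 7.000 19.000
      vertex 16.000 0.000 19.000
    endloop
  endfacet
endsolid part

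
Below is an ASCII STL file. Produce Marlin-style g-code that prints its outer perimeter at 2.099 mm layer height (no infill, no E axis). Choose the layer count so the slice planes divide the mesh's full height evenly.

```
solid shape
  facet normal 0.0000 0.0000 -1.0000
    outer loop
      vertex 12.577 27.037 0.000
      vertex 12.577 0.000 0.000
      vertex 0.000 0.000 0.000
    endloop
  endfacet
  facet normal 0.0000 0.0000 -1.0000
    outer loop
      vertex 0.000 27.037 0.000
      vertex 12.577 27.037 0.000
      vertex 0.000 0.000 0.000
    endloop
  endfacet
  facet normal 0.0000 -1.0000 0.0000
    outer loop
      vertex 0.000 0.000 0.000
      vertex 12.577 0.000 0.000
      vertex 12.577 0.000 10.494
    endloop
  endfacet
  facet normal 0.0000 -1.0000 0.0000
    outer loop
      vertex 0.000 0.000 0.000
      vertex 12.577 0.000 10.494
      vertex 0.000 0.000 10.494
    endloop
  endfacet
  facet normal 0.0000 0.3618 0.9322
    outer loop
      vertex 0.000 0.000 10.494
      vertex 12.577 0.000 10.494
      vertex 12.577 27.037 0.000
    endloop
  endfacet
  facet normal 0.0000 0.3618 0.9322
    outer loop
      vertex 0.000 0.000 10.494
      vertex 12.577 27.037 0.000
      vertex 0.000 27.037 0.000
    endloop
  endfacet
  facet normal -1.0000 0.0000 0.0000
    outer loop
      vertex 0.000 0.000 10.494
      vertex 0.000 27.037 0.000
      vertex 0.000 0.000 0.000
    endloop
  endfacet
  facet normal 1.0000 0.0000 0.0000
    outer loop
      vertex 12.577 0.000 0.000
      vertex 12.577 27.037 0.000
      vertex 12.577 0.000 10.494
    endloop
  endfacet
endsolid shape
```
; perimeter-only toolpath
G21 ; units = mm
G90 ; absolute positioning
G28 ; home
; layer 1
G0 Z2.099
G0 X0.000 Y0.000
G1 X12.577 Y0.000
G1 X12.577 Y21.630
G1 X0.000 Y21.630
G1 X0.000 Y0.000
; layer 2
G0 Z4.198
G0 X0.000 Y0.000
G1 X12.577 Y0.000
G1 X12.577 Y16.222
G1 X0.000 Y16.222
G1 X0.000 Y0.000
; layer 3
G0 Z6.296
G0 X0.000 Y0.000
G1 X12.577 Y0.000
G1 X12.577 Y10.815
G1 X0.000 Y10.815
G1 X0.000 Y0.000
; layer 4
G0 Z8.395
G0 X0.000 Y0.000
G1 X12.577 Y0.000
G1 X12.577 Y5.407
G1 X0.000 Y5.407
G1 X0.000 Y0.000
M2 ; end

The solid is a wedge (ramp): 12.6 × 27 mm base, rising to 10.5 mm along the y=0 edge and sloping linearly to z=0 at y=27. Slicing at Δz = 2.099 mm — 5 equal slices spanning the solid's height, so layer i sits at z = i·h/5 — gives 4 non-empty perimeters. Each is a 4-segment closed polygon; G0 lifts to the layer z and rapids to the start vertex, then G1 traces the edges. The cross-section shrinks linearly with z (the slice at the apex is degenerate and omitted).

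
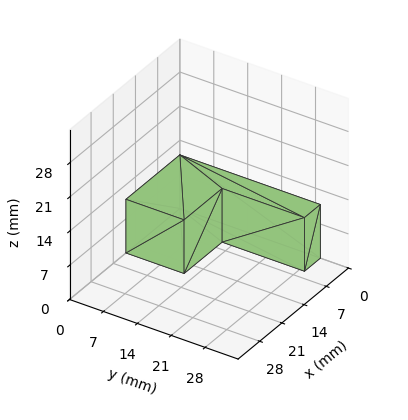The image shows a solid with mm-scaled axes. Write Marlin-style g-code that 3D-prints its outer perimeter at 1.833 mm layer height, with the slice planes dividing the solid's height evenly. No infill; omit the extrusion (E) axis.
Reading the render: the shape is an L-shaped prism: outer 17 × 29 mm, arm thicknesses ≈ 12 mm (horizontal) and 5 mm (vertical), extruded 11 mm in z (dimensions read to the nearest mm from the axis ticks). For the g-code, the solid's height is divided into equal slices at the stated Δz and each level perimeter traced with G1 moves after a G0 lift.

; perimeter-only toolpath
G21 ; units = mm
G90 ; absolute positioning
G28 ; home
; layer 1
G0 Z1.833
G0 X0.000 Y0.000
G1 X17.000 Y0.000
G1 X17.000 Y12.000
G1 X5.000 Y12.000
G1 X5.000 Y29.000
G1 X0.000 Y29.000
G1 X0.000 Y0.000
; layer 2
G0 Z3.667
G0 X0.000 Y0.000
G1 X17.000 Y0.000
G1 X17.000 Y12.000
G1 X5.000 Y12.000
G1 X5.000 Y29.000
G1 X0.000 Y29.000
G1 X0.000 Y0.000
; layer 3
G0 Z5.500
G0 X0.000 Y0.000
G1 X17.000 Y0.000
G1 X17.000 Y12.000
G1 X5.000 Y12.000
G1 X5.000 Y29.000
G1 X0.000 Y29.000
G1 X0.000 Y0.000
; layer 4
G0 Z7.333
G0 X0.000 Y0.000
G1 X17.000 Y0.000
G1 X17.000 Y12.000
G1 X5.000 Y12.000
G1 X5.000 Y29.000
G1 X0.000 Y29.000
G1 X0.000 Y0.000
; layer 5
G0 Z9.167
G0 X0.000 Y0.000
G1 X17.000 Y0.000
G1 X17.000 Y12.000
G1 X5.000 Y12.000
G1 X5.000 Y29.000
G1 X0.000 Y29.000
G1 X0.000 Y0.000
; layer 6
G0 Z11.000
G0 X0.000 Y0.000
G1 X17.000 Y0.000
G1 X17.000 Y12.000
G1 X5.000 Y12.000
G1 X5.000 Y29.000
G1 X0.000 Y29.000
G1 X0.000 Y0.000
M2 ; end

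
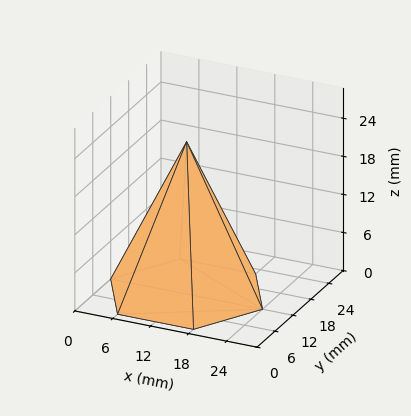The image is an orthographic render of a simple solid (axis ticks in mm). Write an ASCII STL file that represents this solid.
Reading the render: the shape is a regular 6-sided pyramid, base circumscribed radius ≈ 12 mm, apex at z ≈ 24 mm (dimensions read to the nearest mm from the axis ticks). For the STL, each face is triangulated and given an outward normal.

solid part
  facet normal 0.0000 0.0000 -1.0000
    outer loop
      vertex 6.000 22.392 0.000
      vertex 18.000 22.392 0.000
      vertex 24.000 12.000 0.000
    endloop
  endfacet
  facet normal 0.0000 0.0000 -1.0000
    outer loop
      vertex 0.000 12.000 0.000
      vertex 6.000 22.392 0.000
      vertex 24.000 12.000 0.000
    endloop
  endfacet
  facet normal 0.0000 0.0000 -1.0000
    outer loop
      vertex 6.000 1.608 0.000
      vertex 0.000 12.000 0.000
      vertex 24.000 12.000 0.000
    endloop
  endfacet
  facet normal 0.0000 0.0000 -1.0000
    outer loop
      vertex 18.000 1.608 0.000
      vertex 6.000 1.608 0.000
      vertex 24.000 12.000 0.000
    endloop
  endfacet
  facet normal 0.7947 0.4588 0.3974
    outer loop
      vertex 24.000 12.000 0.000
      vertex 18.000 22.392 0.000
      vertex 12.000 12.000 24.000
    endloop
  endfacet
  facet normal 0.0000 0.9177 0.3973
    outer loop
      vertex 18.000 22.392 0.000
      vertex 6.000 22.392 0.000
      vertex 12.000 12.000 24.000
    endloop
  endfacet
  facet normal -0.7947 0.4588 0.3974
    outer loop
      vertex 6.000 22.392 0.000
      vertex 0.000 12.000 0.000
      vertex 12.000 12.000 24.000
    endloop
  endfacet
  facet normal -0.7947 -0.4588 0.3974
    outer loop
      vertex 0.000 12.000 0.000
      vertex 6.000 1.608 0.000
      vertex 12.000 12.000 24.000
    endloop
  endfacet
  facet normal 0.0000 -0.9177 0.3973
    outer loop
      vertex 6.000 1.608 0.000
      vertex 18.000 1.608 0.000
      vertex 12.000 12.000 24.000
    endloop
  endfacet
  facet normal 0.7947 -0.4588 0.3974
    outer loop
      vertex 18.000 1.608 0.000
      vertex 24.000 12.000 0.000
      vertex 12.000 12.000 24.000
    endloop
  endfacet
endsolid part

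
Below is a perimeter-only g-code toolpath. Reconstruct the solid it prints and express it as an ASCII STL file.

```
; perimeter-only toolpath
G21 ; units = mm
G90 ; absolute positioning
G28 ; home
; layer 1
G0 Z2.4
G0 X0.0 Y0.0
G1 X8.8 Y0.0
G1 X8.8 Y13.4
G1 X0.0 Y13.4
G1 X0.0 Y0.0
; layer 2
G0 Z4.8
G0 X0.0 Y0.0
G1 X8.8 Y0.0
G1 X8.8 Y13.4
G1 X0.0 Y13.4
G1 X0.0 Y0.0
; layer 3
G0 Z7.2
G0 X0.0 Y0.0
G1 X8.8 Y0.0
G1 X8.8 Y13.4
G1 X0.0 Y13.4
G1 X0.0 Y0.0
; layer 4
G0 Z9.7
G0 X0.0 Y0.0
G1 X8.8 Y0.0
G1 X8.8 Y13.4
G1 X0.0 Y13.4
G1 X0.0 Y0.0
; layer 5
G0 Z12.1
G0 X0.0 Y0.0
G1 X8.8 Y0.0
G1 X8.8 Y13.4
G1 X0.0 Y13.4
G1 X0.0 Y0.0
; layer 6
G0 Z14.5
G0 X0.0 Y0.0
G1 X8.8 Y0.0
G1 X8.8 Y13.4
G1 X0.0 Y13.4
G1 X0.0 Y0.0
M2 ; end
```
solid part
  facet normal 0.0000 0.0000 -1.0000
    outer loop
      vertex 8.8 13.4 0.0
      vertex 8.8 0.0 0.0
      vertex 0.0 0.0 0.0
    endloop
  endfacet
  facet normal 0.0000 0.0000 -1.0000
    outer loop
      vertex 0.0 13.4 0.0
      vertex 8.8 13.4 0.0
      vertex 0.0 0.0 0.0
    endloop
  endfacet
  facet normal 0.0000 0.0000 1.0000
    outer loop
      vertex 0.0 0.0 14.5
      vertex 8.8 0.0 14.5
      vertex 8.8 13.4 14.5
    endloop
  endfacet
  facet normal 0.0000 0.0000 1.0000
    outer loop
      vertex 0.0 0.0 14.5
      vertex 8.8 13.4 14.5
      vertex 0.0 13.4 14.5
    endloop
  endfacet
  facet normal 0.0000 -1.0000 0.0000
    outer loop
      vertex 0.0 0.0 0.0
      vertex 8.8 0.0 0.0
      vertex 8.8 0.0 14.5
    endloop
  endfacet
  facet normal 0.0000 -1.0000 0.0000
    outer loop
      vertex 0.0 0.0 0.0
      vertex 8.8 0.0 14.5
      vertex 0.0 0.0 14.5
    endloop
  endfacet
  facet normal 0.0000 1.0000 0.0000
    outer loop
      vertex 8.8 13.4 14.5
      vertex 8.8 13.4 0.0
      vertex 0.0 13.4 0.0
    endloop
  endfacet
  facet normal 0.0000 1.0000 0.0000
    outer loop
      vertex 0.0 13.4 14.5
      vertex 8.8 13.4 14.5
      vertex 0.0 13.4 0.0
    endloop
  endfacet
  facet normal -1.0000 0.0000 0.0000
    outer loop
      vertex 0.0 13.4 14.5
      vertex 0.0 13.4 0.0
      vertex 0.0 0.0 0.0
    endloop
  endfacet
  facet normal -1.0000 0.0000 0.0000
    outer loop
      vertex 0.0 0.0 14.5
      vertex 0.0 13.4 14.5
      vertex 0.0 0.0 0.0
    endloop
  endfacet
  facet normal 1.0000 0.0000 0.0000
    outer loop
      vertex 8.8 0.0 0.0
      vertex 8.8 13.4 0.0
      vertex 8.8 13.4 14.5
    endloop
  endfacet
  facet normal 1.0000 0.0000 0.0000
    outer loop
      vertex 8.8 0.0 0.0
      vertex 8.8 13.4 14.5
      vertex 8.8 0.0 14.5
    endloop
  endfacet
endsolid part

The G0 Z moves step by Δz≈2.4 mm. Every layer's G1 loop is the same polygon, so the solid is a straight extrusion of it from z=0 to z≈14.5. Closing with flat bottom and top caps and triangulating gives 12 facets — a rectangular box, roughly 8.8 × 13.4 mm footprint and 14.5 mm tall.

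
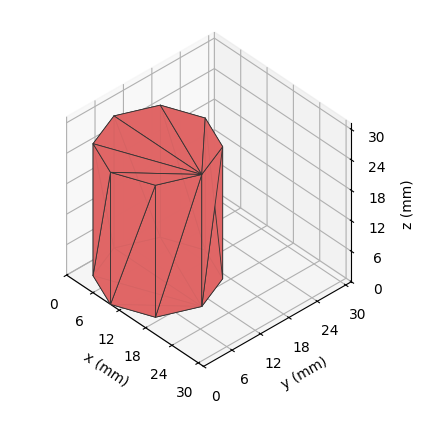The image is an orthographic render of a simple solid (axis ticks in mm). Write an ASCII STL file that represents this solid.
Reading the render: the shape is a regular 8-sided prism (a cylinder approximated with 8 flat sides), circumscribed radius ≈ 10 mm, height ≈ 26 mm (dimensions read to the nearest mm from the axis ticks). For the STL, each face is triangulated and given an outward normal.

solid part
  facet normal 0.0000 0.0000 -1.0000
    outer loop
      vertex 10.0 20.0 0.0
      vertex 17.1 17.1 0.0
      vertex 20.0 10.0 0.0
    endloop
  endfacet
  facet normal 0.0000 0.0000 -1.0000
    outer loop
      vertex 2.9 17.1 0.0
      vertex 10.0 20.0 0.0
      vertex 20.0 10.0 0.0
    endloop
  endfacet
  facet normal 0.0000 0.0000 -1.0000
    outer loop
      vertex 0.0 10.0 0.0
      vertex 2.9 17.1 0.0
      vertex 20.0 10.0 0.0
    endloop
  endfacet
  facet normal 0.0000 0.0000 -1.0000
    outer loop
      vertex 2.9 2.9 0.0
      vertex 0.0 10.0 0.0
      vertex 20.0 10.0 0.0
    endloop
  endfacet
  facet normal 0.0000 0.0000 -1.0000
    outer loop
      vertex 10.0 0.0 0.0
      vertex 2.9 2.9 0.0
      vertex 20.0 10.0 0.0
    endloop
  endfacet
  facet normal 0.0000 0.0000 -1.0000
    outer loop
      vertex 17.1 2.9 0.0
      vertex 10.0 0.0 0.0
      vertex 20.0 10.0 0.0
    endloop
  endfacet
  facet normal 0.0000 0.0000 1.0000
    outer loop
      vertex 20.0 10.0 26.0
      vertex 17.1 17.1 26.0
      vertex 10.0 20.0 26.0
    endloop
  endfacet
  facet normal 0.0000 0.0000 1.0000
    outer loop
      vertex 20.0 10.0 26.0
      vertex 10.0 20.0 26.0
      vertex 2.9 17.1 26.0
    endloop
  endfacet
  facet normal 0.0000 0.0000 1.0000
    outer loop
      vertex 20.0 10.0 26.0
      vertex 2.9 17.1 26.0
      vertex 0.0 10.0 26.0
    endloop
  endfacet
  facet normal 0.0000 0.0000 1.0000
    outer loop
      vertex 20.0 10.0 26.0
      vertex 0.0 10.0 26.0
      vertex 2.9 2.9 26.0
    endloop
  endfacet
  facet normal 0.0000 0.0000 1.0000
    outer loop
      vertex 20.0 10.0 26.0
      vertex 2.9 2.9 26.0
      vertex 10.0 0.0 26.0
    endloop
  endfacet
  facet normal 0.0000 0.0000 1.0000
    outer loop
      vertex 20.0 10.0 26.0
      vertex 10.0 0.0 26.0
      vertex 17.1 2.9 26.0
    endloop
  endfacet
  facet normal 0.9258 0.3781 0.0000
    outer loop
      vertex 20.0 10.0 0.0
      vertex 17.1 17.1 0.0
      vertex 17.1 17.1 26.0
    endloop
  endfacet
  facet normal 0.9258 0.3781 0.0000
    outer loop
      vertex 20.0 10.0 0.0
      vertex 17.1 17.1 26.0
      vertex 20.0 10.0 26.0
    endloop
  endfacet
  facet normal 0.3781 0.9258 0.0000
    outer loop
      vertex 17.1 17.1 0.0
      vertex 10.0 20.0 0.0
      vertex 10.0 20.0 26.0
    endloop
  endfacet
  facet normal 0.3781 0.9258 0.0000
    outer loop
      vertex 17.1 17.1 0.0
      vertex 10.0 20.0 26.0
      vertex 17.1 17.1 26.0
    endloop
  endfacet
  facet normal -0.3781 0.9258 0.0000
    outer loop
      vertex 10.0 20.0 0.0
      vertex 2.9 17.1 0.0
      vertex 2.9 17.1 26.0
    endloop
  endfacet
  facet normal -0.3781 0.9258 0.0000
    outer loop
      vertex 10.0 20.0 0.0
      vertex 2.9 17.1 26.0
      vertex 10.0 20.0 26.0
    endloop
  endfacet
  facet normal -0.9258 0.3781 0.0000
    outer loop
      vertex 2.9 17.1 0.0
      vertex 0.0 10.0 0.0
      vertex 0.0 10.0 26.0
    endloop
  endfacet
  facet normal -0.9258 0.3781 0.0000
    outer loop
      vertex 2.9 17.1 0.0
      vertex 0.0 10.0 26.0
      vertex 2.9 17.1 26.0
    endloop
  endfacet
  facet normal -0.9258 -0.3781 0.0000
    outer loop
      vertex 0.0 10.0 0.0
      vertex 2.9 2.9 0.0
      vertex 2.9 2.9 26.0
    endloop
  endfacet
  facet normal -0.9258 -0.3781 0.0000
    outer loop
      vertex 0.0 10.0 0.0
      vertex 2.9 2.9 26.0
      vertex 0.0 10.0 26.0
    endloop
  endfacet
  facet normal -0.3781 -0.9258 0.0000
    outer loop
      vertex 2.9 2.9 0.0
      vertex 10.0 0.0 0.0
      vertex 10.0 0.0 26.0
    endloop
  endfacet
  facet normal -0.3781 -0.9258 0.0000
    outer loop
      vertex 2.9 2.9 0.0
      vertex 10.0 0.0 26.0
      vertex 2.9 2.9 26.0
    endloop
  endfacet
  facet normal 0.3781 -0.9258 0.0000
    outer loop
      vertex 10.0 0.0 0.0
      vertex 17.1 2.9 0.0
      vertex 17.1 2.9 26.0
    endloop
  endfacet
  facet normal 0.3781 -0.9258 0.0000
    outer loop
      vertex 10.0 0.0 0.0
      vertex 17.1 2.9 26.0
      vertex 10.0 0.0 26.0
    endloop
  endfacet
  facet normal 0.9258 -0.3781 0.0000
    outer loop
      vertex 17.1 2.9 0.0
      vertex 20.0 10.0 0.0
      vertex 20.0 10.0 26.0
    endloop
  endfacet
  facet normal 0.9258 -0.3781 0.0000
    outer loop
      vertex 17.1 2.9 0.0
      vertex 20.0 10.0 26.0
      vertex 17.1 2.9 26.0
    endloop
  endfacet
endsolid part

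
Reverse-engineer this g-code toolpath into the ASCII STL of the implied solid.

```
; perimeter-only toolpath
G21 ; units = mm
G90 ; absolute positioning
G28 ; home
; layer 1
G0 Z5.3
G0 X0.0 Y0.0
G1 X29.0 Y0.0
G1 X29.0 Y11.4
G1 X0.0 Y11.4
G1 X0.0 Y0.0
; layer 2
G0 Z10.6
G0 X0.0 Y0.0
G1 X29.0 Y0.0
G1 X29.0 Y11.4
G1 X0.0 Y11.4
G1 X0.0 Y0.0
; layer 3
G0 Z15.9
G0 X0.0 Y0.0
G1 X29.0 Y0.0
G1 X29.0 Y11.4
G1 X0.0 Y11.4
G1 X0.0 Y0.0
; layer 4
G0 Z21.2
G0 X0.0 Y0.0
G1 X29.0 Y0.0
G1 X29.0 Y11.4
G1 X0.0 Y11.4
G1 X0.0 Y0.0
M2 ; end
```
solid part
  facet normal 0.0000 0.0000 -1.0000
    outer loop
      vertex 29.0 11.4 0.0
      vertex 29.0 0.0 0.0
      vertex 0.0 0.0 0.0
    endloop
  endfacet
  facet normal 0.0000 0.0000 -1.0000
    outer loop
      vertex 0.0 11.4 0.0
      vertex 29.0 11.4 0.0
      vertex 0.0 0.0 0.0
    endloop
  endfacet
  facet normal 0.0000 0.0000 1.0000
    outer loop
      vertex 0.0 0.0 21.2
      vertex 29.0 0.0 21.2
      vertex 29.0 11.4 21.2
    endloop
  endfacet
  facet normal 0.0000 0.0000 1.0000
    outer loop
      vertex 0.0 0.0 21.2
      vertex 29.0 11.4 21.2
      vertex 0.0 11.4 21.2
    endloop
  endfacet
  facet normal 0.0000 -1.0000 0.0000
    outer loop
      vertex 0.0 0.0 0.0
      vertex 29.0 0.0 0.0
      vertex 29.0 0.0 21.2
    endloop
  endfacet
  facet normal 0.0000 -1.0000 0.0000
    outer loop
      vertex 0.0 0.0 0.0
      vertex 29.0 0.0 21.2
      vertex 0.0 0.0 21.2
    endloop
  endfacet
  facet normal 0.0000 1.0000 0.0000
    outer loop
      vertex 29.0 11.4 21.2
      vertex 29.0 11.4 0.0
      vertex 0.0 11.4 0.0
    endloop
  endfacet
  facet normal 0.0000 1.0000 0.0000
    outer loop
      vertex 0.0 11.4 21.2
      vertex 29.0 11.4 21.2
      vertex 0.0 11.4 0.0
    endloop
  endfacet
  facet normal -1.0000 0.0000 0.0000
    outer loop
      vertex 0.0 11.4 21.2
      vertex 0.0 11.4 0.0
      vertex 0.0 0.0 0.0
    endloop
  endfacet
  facet normal -1.0000 0.0000 0.0000
    outer loop
      vertex 0.0 0.0 21.2
      vertex 0.0 11.4 21.2
      vertex 0.0 0.0 0.0
    endloop
  endfacet
  facet normal 1.0000 0.0000 0.0000
    outer loop
      vertex 29.0 0.0 0.0
      vertex 29.0 11.4 0.0
      vertex 29.0 11.4 21.2
    endloop
  endfacet
  facet normal 1.0000 0.0000 0.0000
    outer loop
      vertex 29.0 0.0 0.0
      vertex 29.0 11.4 21.2
      vertex 29.0 0.0 21.2
    endloop
  endfacet
endsolid part

The G0 Z moves step by Δz≈5.3 mm. Every layer's G1 loop is the same polygon, so the solid is a straight extrusion of it from z=0 to z≈21.2. Closing with flat bottom and top caps and triangulating gives 12 facets — a rectangular box, roughly 29 × 11.4 mm footprint and 21.2 mm tall.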